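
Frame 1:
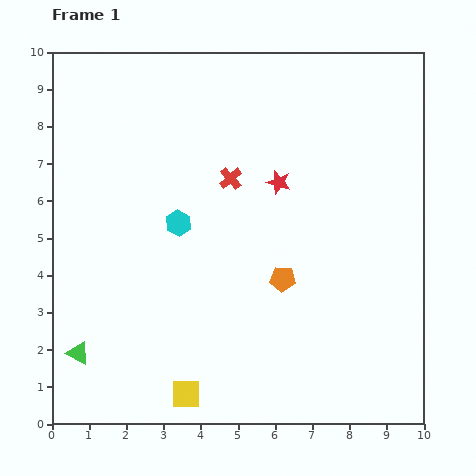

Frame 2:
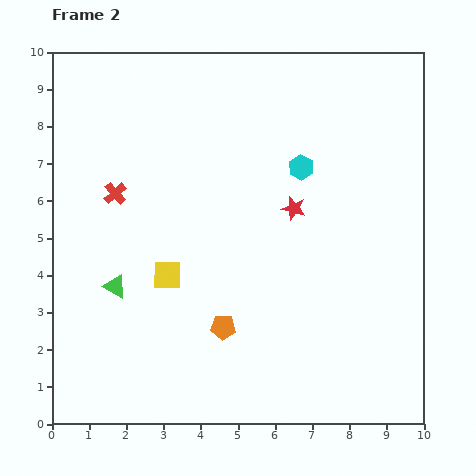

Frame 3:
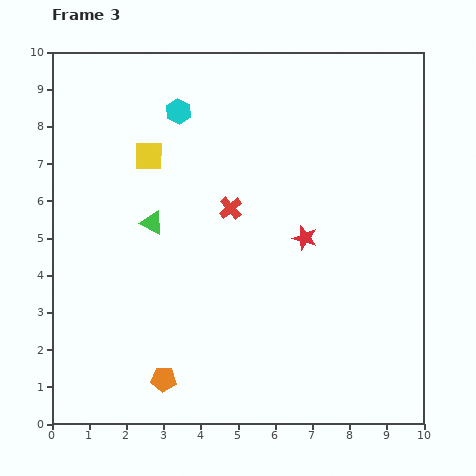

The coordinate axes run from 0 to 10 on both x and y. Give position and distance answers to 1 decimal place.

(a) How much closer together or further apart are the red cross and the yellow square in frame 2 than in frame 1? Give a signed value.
-3.3

Distance in frame 1: 5.9. Distance in frame 2: 2.6.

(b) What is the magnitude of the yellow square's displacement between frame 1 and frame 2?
3.2

The yellow square moved from (3.6, 0.8) to (3.1, 4.0), a distance of √(0.5² + 3.2²) ≈ 3.2.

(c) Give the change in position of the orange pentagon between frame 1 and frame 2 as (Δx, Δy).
(-1.6, -1.3)

The orange pentagon was at (6.2, 3.9) in frame 1 and (4.6, 2.6) in frame 2.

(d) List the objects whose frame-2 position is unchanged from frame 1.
none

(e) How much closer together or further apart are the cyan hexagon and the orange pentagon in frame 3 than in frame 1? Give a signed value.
+4.0

Distance in frame 1: 3.2. Distance in frame 3: 7.2.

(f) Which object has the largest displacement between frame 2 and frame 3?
the cyan hexagon

(moved 3.6; next 3.2)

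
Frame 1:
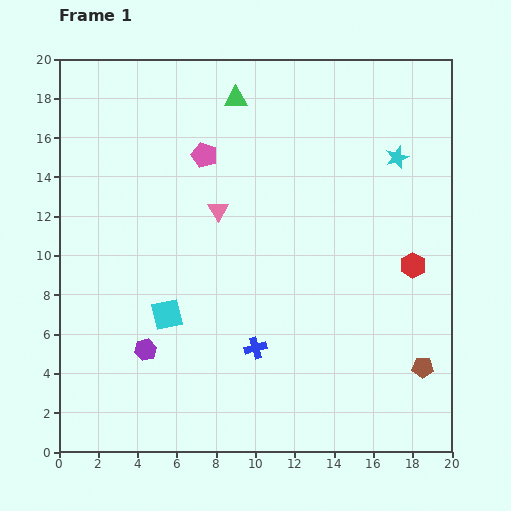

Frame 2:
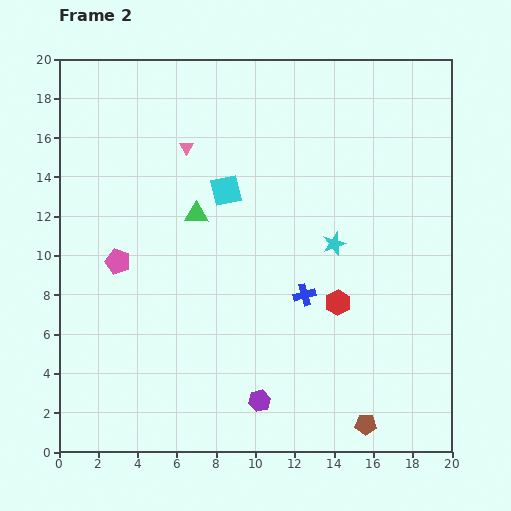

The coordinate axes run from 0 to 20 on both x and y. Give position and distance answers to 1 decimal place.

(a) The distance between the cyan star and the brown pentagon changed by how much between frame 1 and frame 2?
-1.5

Distance in frame 1: 10.8. Distance in frame 2: 9.3.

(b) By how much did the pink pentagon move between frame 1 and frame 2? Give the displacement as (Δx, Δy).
(-4.4, -5.4)

The pink pentagon was at (7.4, 15.1) in frame 1 and (3.0, 9.7) in frame 2.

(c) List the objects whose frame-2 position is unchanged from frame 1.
none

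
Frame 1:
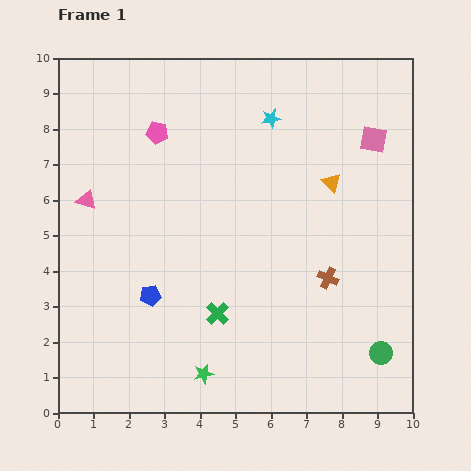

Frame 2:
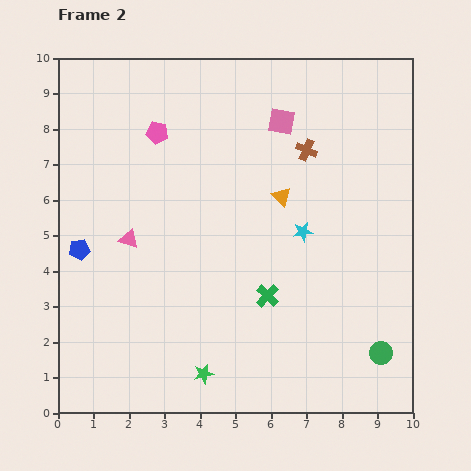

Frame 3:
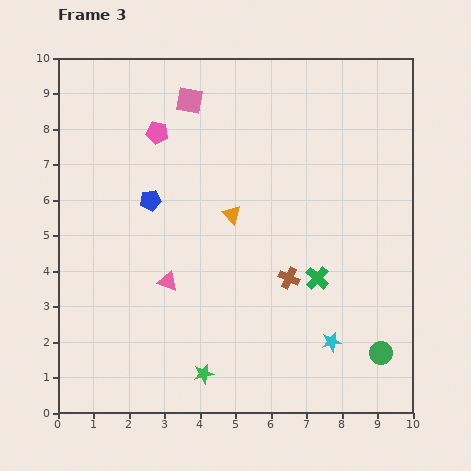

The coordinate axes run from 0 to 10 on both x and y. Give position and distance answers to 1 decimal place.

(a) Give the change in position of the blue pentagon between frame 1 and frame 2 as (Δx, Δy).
(-2.0, 1.3)

The blue pentagon was at (2.6, 3.3) in frame 1 and (0.6, 4.6) in frame 2.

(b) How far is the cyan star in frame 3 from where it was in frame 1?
6.5

The cyan star moved from (6.0, 8.3) to (7.7, 2.0), a distance of √(1.7² + 6.3²) ≈ 6.5.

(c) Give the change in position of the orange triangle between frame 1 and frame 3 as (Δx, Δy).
(-2.8, -0.9)

The orange triangle was at (7.7, 6.5) in frame 1 and (4.9, 5.6) in frame 3.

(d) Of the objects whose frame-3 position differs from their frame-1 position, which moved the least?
the brown cross

(moved 1.1)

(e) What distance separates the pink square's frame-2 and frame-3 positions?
2.7

The pink square moved from (6.3, 8.2) to (3.7, 8.8), a distance of √(2.6² + 0.6²) ≈ 2.7.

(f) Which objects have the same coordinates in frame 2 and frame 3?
the green star, the green circle, the pink pentagon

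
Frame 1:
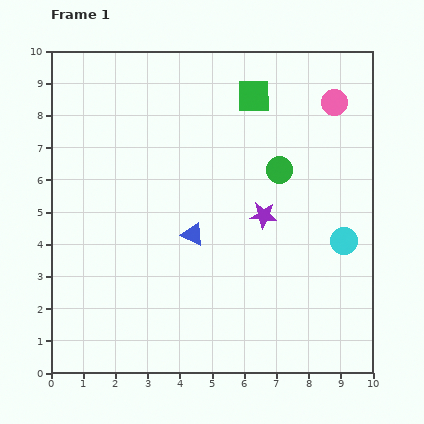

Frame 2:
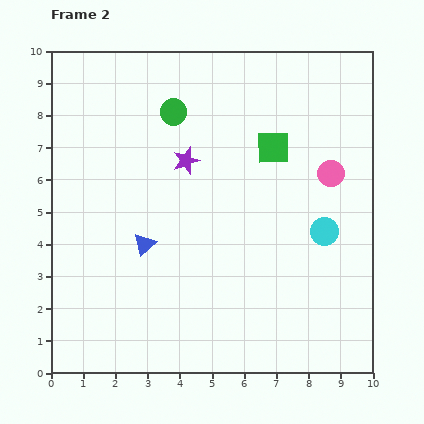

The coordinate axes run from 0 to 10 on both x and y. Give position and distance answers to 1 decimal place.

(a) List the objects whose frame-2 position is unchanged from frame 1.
none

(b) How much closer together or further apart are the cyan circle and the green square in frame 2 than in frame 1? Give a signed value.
-2.2

Distance in frame 1: 5.3. Distance in frame 2: 3.1.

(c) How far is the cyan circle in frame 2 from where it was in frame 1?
0.7

The cyan circle moved from (9.1, 4.1) to (8.5, 4.4), a distance of √(0.6² + 0.3²) ≈ 0.7.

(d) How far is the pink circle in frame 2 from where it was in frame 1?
2.2

The pink circle moved from (8.8, 8.4) to (8.7, 6.2), a distance of √(0.1² + 2.2²) ≈ 2.2.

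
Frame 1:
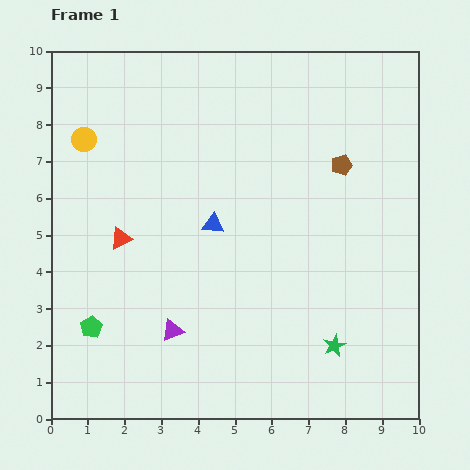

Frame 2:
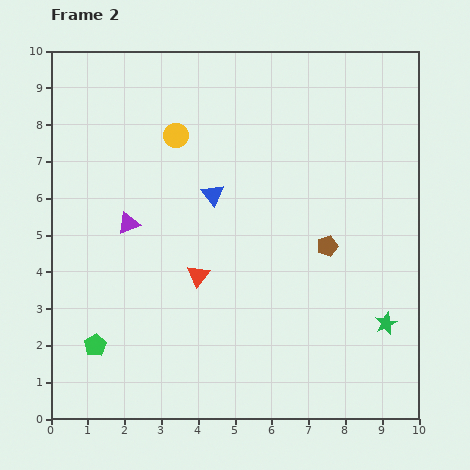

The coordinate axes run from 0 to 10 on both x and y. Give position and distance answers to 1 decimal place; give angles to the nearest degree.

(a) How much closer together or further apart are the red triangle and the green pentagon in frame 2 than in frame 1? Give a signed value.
+0.9

Distance in frame 1: 2.5. Distance in frame 2: 3.4.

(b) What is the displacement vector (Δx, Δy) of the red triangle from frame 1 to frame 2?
(2.1, -1.0)

The red triangle was at (1.9, 4.9) in frame 1 and (4.0, 3.9) in frame 2.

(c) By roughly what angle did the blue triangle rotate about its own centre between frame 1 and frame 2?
47° clockwise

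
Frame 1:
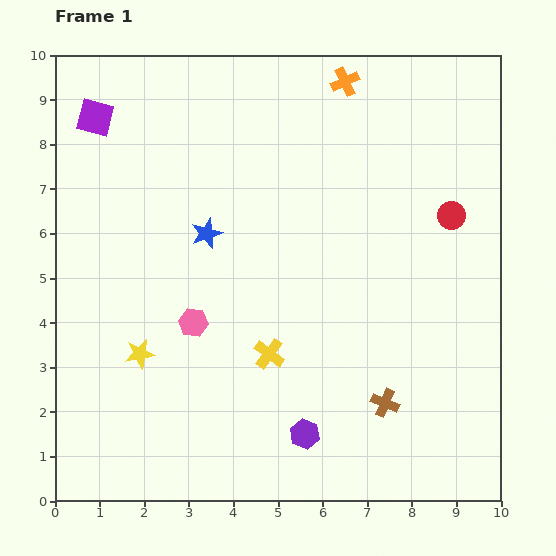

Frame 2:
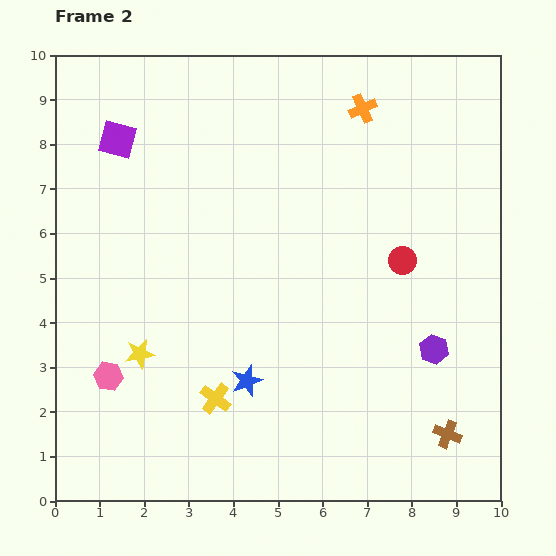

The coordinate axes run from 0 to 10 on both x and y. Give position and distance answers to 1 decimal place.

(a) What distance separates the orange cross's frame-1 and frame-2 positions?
0.7

The orange cross moved from (6.5, 9.4) to (6.9, 8.8), a distance of √(0.4² + 0.6²) ≈ 0.7.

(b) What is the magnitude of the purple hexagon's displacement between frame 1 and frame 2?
3.5

The purple hexagon moved from (5.6, 1.5) to (8.5, 3.4), a distance of √(2.9² + 1.9²) ≈ 3.5.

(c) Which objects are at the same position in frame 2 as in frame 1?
the yellow star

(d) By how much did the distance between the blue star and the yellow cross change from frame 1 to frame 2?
-2.2

Distance in frame 1: 3.0. Distance in frame 2: 0.8.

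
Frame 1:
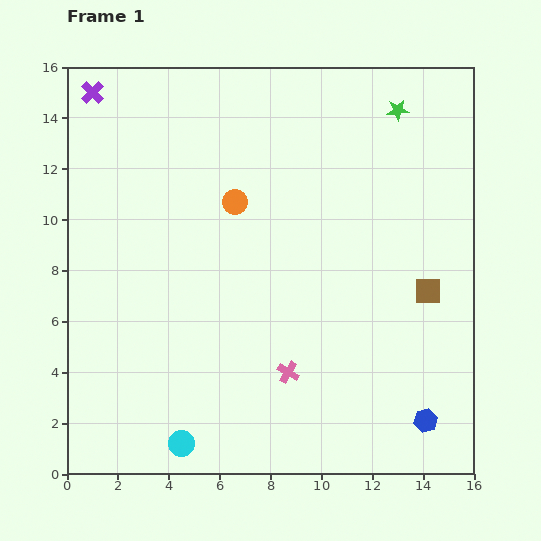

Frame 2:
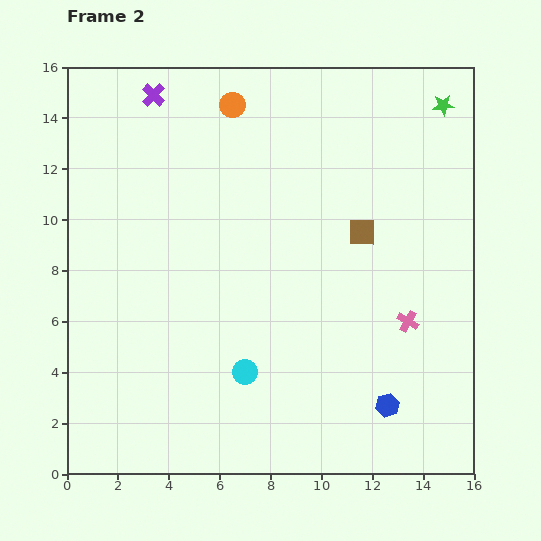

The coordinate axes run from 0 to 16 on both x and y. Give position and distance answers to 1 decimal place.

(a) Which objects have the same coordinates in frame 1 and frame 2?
none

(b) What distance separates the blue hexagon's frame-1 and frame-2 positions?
1.6

The blue hexagon moved from (14.1, 2.1) to (12.6, 2.7), a distance of √(1.5² + 0.6²) ≈ 1.6.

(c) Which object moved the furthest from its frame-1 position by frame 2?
the pink cross

(moved 5.1; next 3.8)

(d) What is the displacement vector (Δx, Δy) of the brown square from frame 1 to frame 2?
(-2.6, 2.3)

The brown square was at (14.2, 7.2) in frame 1 and (11.6, 9.5) in frame 2.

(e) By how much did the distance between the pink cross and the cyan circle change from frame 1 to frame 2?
+1.7

Distance in frame 1: 5.0. Distance in frame 2: 6.7.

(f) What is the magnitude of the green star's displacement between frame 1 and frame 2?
1.8

The green star moved from (13.0, 14.3) to (14.8, 14.5), a distance of √(1.8² + 0.2²) ≈ 1.8.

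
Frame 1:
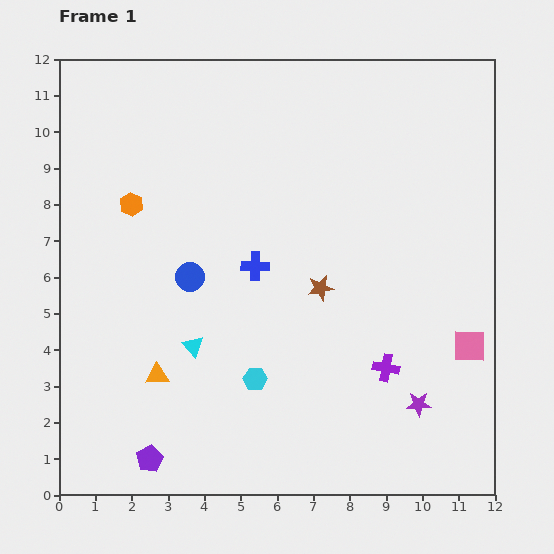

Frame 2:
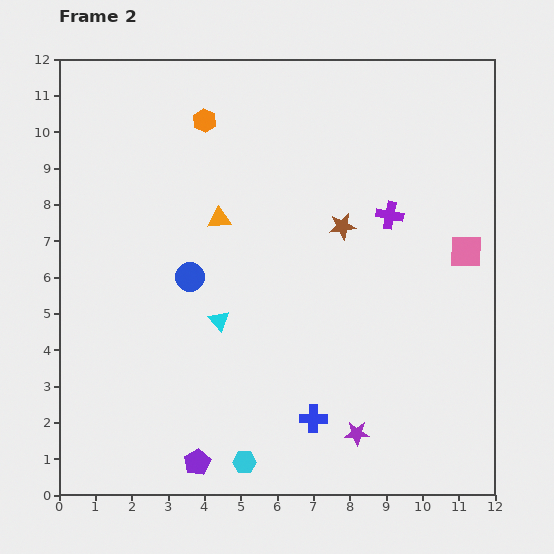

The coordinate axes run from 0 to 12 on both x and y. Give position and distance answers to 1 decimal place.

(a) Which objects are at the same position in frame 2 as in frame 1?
the blue circle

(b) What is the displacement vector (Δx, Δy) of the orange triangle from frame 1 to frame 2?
(1.7, 4.3)

The orange triangle was at (2.7, 3.3) in frame 1 and (4.4, 7.6) in frame 2.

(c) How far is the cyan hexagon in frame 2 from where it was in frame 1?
2.3

The cyan hexagon moved from (5.4, 3.2) to (5.1, 0.9), a distance of √(0.3² + 2.3²) ≈ 2.3.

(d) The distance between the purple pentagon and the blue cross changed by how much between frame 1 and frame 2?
-2.6

Distance in frame 1: 6.0. Distance in frame 2: 3.4.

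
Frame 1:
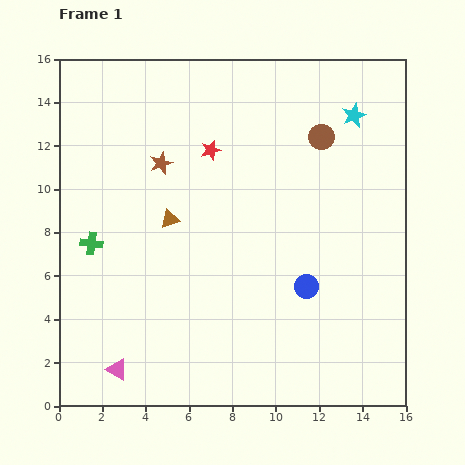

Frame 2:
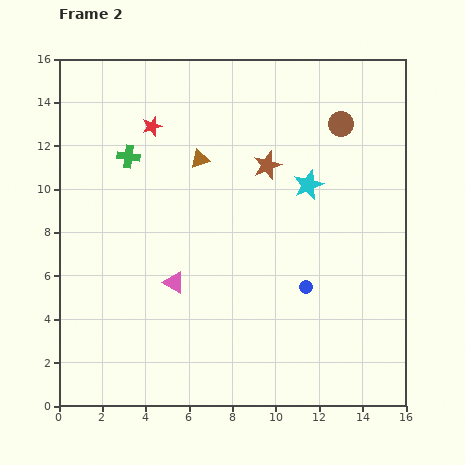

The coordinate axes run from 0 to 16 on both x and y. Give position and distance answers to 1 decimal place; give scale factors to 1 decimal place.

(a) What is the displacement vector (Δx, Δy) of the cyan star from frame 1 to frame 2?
(-2.1, -3.2)

The cyan star was at (13.6, 13.4) in frame 1 and (11.5, 10.2) in frame 2.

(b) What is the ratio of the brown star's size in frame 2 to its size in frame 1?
1.3×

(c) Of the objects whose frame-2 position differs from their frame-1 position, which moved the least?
the brown circle

(moved 1.1)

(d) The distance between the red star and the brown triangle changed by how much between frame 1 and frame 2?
-1.0

Distance in frame 1: 3.7. Distance in frame 2: 2.7.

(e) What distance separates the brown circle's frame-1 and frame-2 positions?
1.1

The brown circle moved from (12.1, 12.4) to (13.0, 13.0), a distance of √(0.9² + 0.6²) ≈ 1.1.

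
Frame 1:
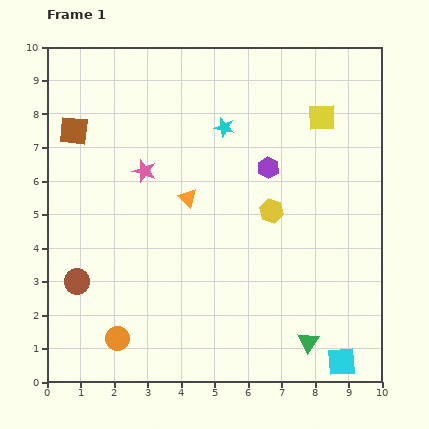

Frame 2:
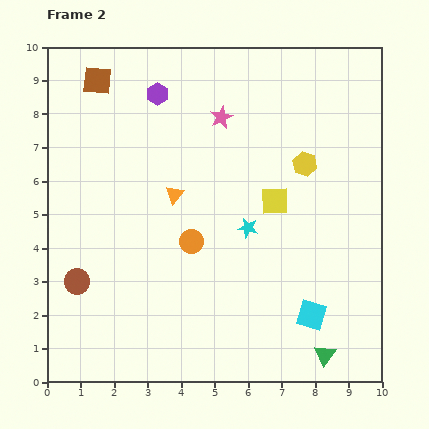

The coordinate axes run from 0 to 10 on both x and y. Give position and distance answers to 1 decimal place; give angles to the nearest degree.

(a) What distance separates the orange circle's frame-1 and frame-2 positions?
3.6

The orange circle moved from (2.1, 1.3) to (4.3, 4.2), a distance of √(2.2² + 2.9²) ≈ 3.6.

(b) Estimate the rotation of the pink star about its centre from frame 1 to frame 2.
30° clockwise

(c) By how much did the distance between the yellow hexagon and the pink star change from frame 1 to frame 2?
-1.1

Distance in frame 1: 4.0. Distance in frame 2: 2.9.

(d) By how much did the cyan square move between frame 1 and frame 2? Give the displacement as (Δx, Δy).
(-0.9, 1.4)

The cyan square was at (8.8, 0.6) in frame 1 and (7.9, 2.0) in frame 2.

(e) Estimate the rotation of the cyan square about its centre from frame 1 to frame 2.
21° clockwise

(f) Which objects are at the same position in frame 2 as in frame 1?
the brown circle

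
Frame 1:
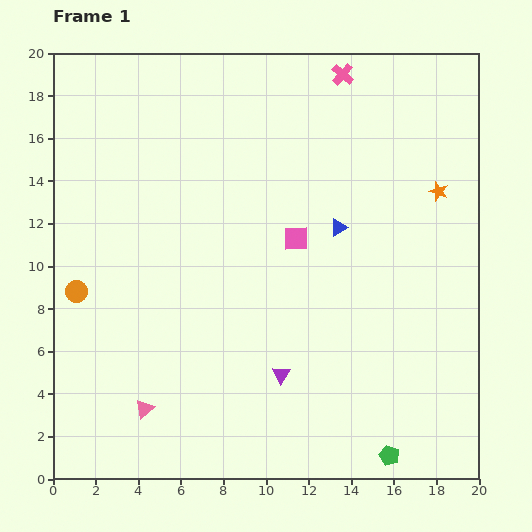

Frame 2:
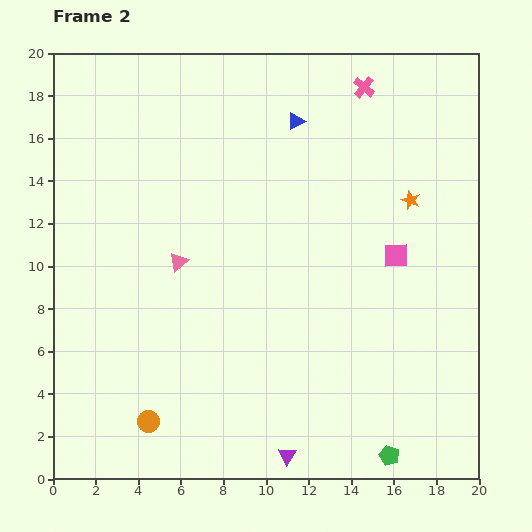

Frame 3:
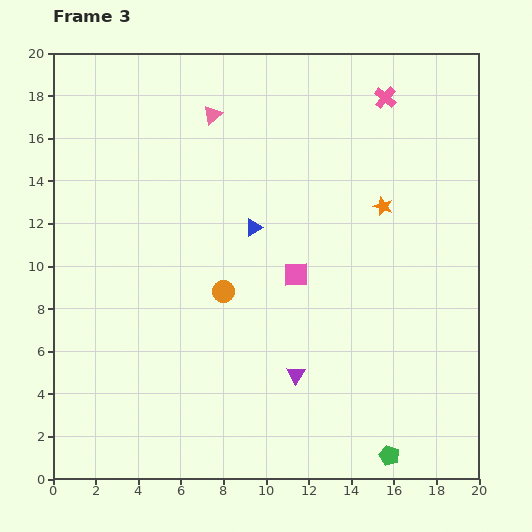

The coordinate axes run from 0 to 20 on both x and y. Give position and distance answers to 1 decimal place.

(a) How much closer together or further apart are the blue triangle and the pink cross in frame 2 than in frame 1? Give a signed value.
-3.6

Distance in frame 1: 7.2. Distance in frame 2: 3.6.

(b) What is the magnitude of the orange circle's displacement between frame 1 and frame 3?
6.9

The orange circle moved from (1.1, 8.8) to (8.0, 8.8), a distance of √(6.9² + 0.0²) ≈ 6.9.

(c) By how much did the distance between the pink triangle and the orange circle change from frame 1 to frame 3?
+1.9

Distance in frame 1: 6.4. Distance in frame 3: 8.3.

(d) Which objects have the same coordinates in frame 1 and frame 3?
the green pentagon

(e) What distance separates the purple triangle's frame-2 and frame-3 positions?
3.8

The purple triangle moved from (11.0, 1.1) to (11.4, 4.9), a distance of √(0.4² + 3.8²) ≈ 3.8.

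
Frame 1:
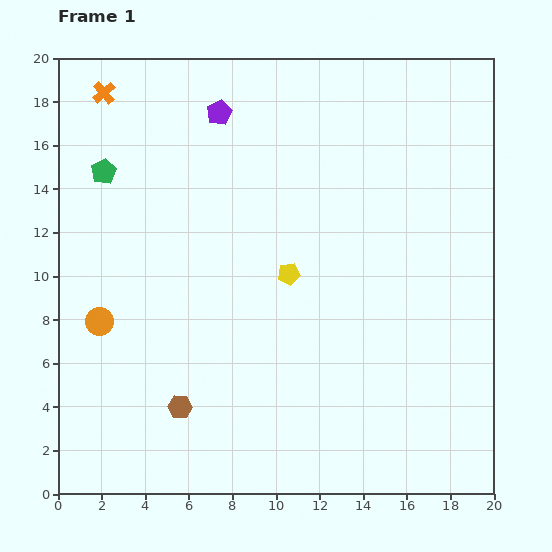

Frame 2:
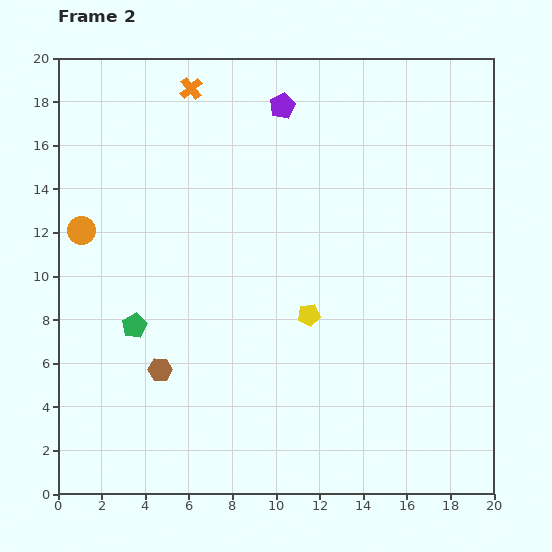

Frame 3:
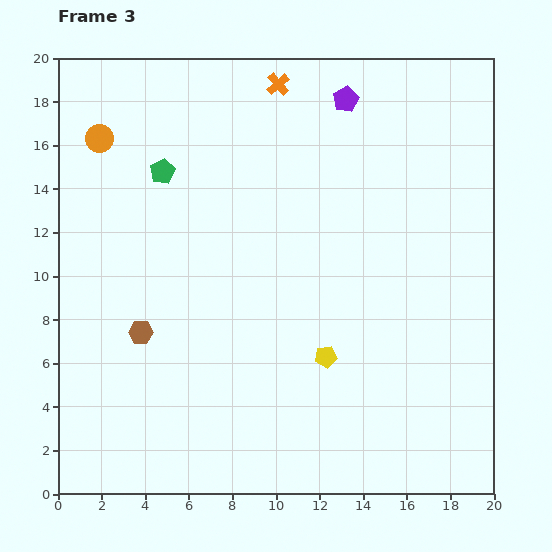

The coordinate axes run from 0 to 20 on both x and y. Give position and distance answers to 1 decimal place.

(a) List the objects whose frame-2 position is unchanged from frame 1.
none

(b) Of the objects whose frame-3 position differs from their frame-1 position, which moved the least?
the green pentagon

(moved 2.7)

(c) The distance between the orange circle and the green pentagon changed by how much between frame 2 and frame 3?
-1.7

Distance in frame 2: 5.0. Distance in frame 3: 3.3.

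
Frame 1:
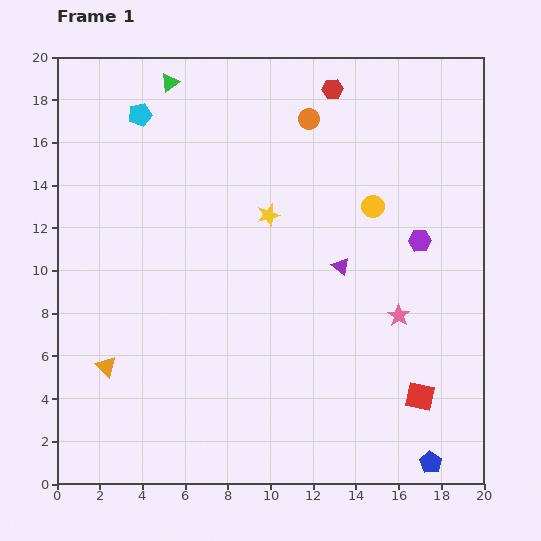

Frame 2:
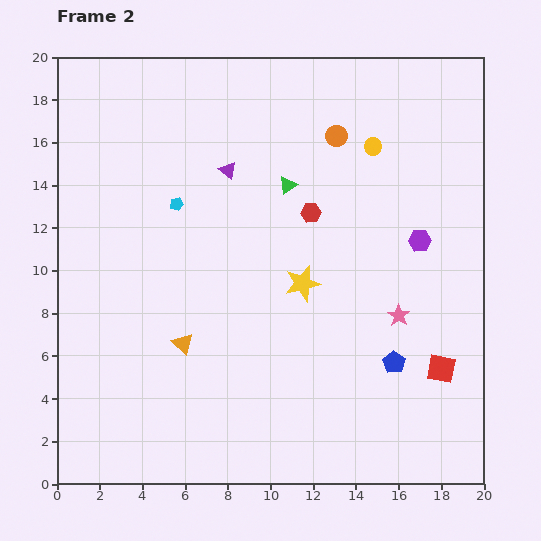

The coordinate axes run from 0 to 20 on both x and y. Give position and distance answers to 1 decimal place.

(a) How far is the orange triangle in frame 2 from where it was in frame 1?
3.8

The orange triangle moved from (2.3, 5.5) to (5.9, 6.6), a distance of √(3.6² + 1.1²) ≈ 3.8.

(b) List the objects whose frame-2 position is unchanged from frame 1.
the purple hexagon, the pink star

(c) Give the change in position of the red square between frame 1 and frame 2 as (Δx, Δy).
(1.0, 1.3)

The red square was at (17.0, 4.1) in frame 1 and (18.0, 5.4) in frame 2.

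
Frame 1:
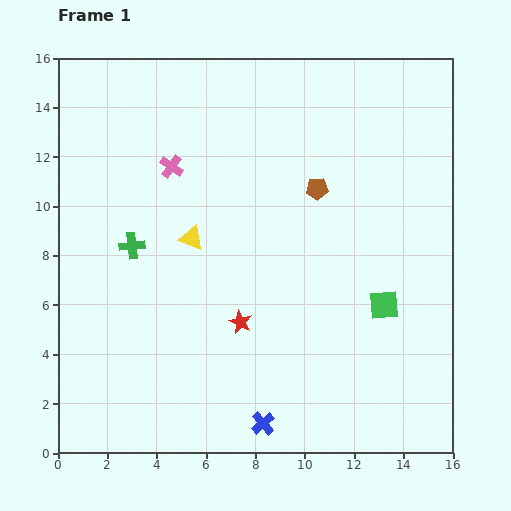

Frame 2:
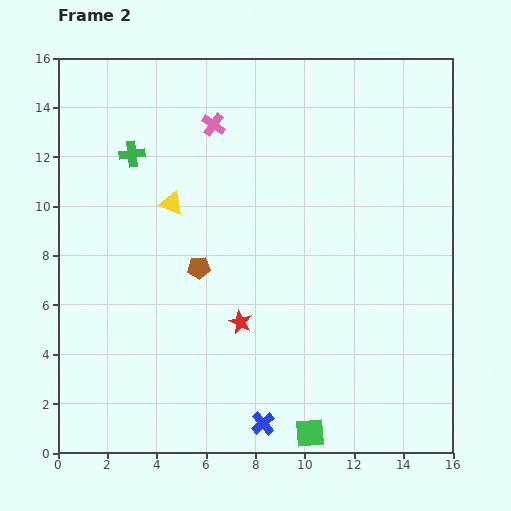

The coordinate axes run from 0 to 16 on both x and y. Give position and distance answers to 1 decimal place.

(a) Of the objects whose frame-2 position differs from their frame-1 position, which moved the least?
the yellow triangle

(moved 1.6)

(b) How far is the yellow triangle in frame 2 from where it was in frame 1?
1.6

The yellow triangle moved from (5.4, 8.7) to (4.6, 10.1), a distance of √(0.8² + 1.4²) ≈ 1.6.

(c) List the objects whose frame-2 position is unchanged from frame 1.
the red star, the blue cross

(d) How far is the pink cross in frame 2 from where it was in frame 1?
2.4

The pink cross moved from (4.6, 11.6) to (6.3, 13.3), a distance of √(1.7² + 1.7²) ≈ 2.4.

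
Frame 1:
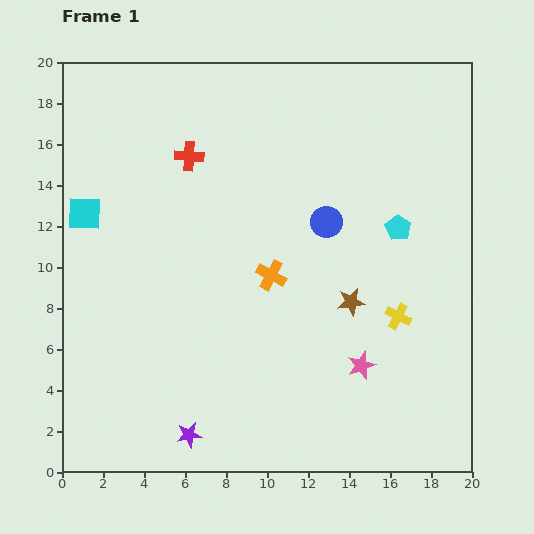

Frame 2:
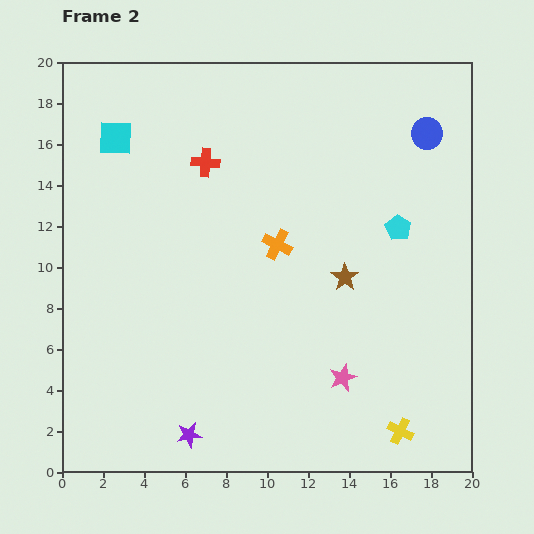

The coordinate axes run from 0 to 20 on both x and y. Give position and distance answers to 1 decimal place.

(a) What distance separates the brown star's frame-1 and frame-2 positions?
1.2

The brown star moved from (14.1, 8.3) to (13.8, 9.5), a distance of √(0.3² + 1.2²) ≈ 1.2.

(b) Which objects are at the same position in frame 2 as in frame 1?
the cyan pentagon, the purple star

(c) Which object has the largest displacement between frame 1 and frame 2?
the blue circle

(moved 6.5; next 5.6)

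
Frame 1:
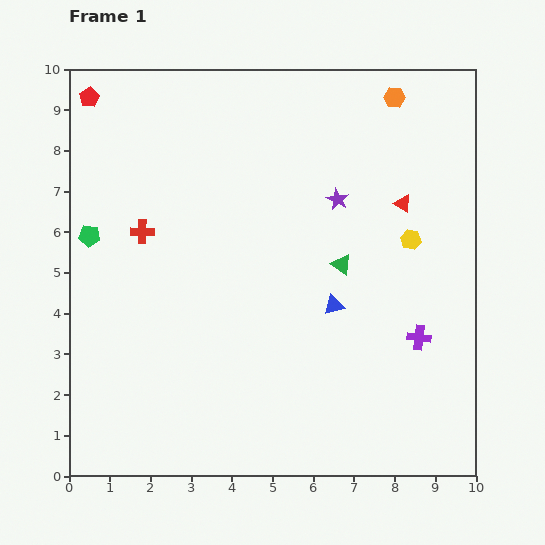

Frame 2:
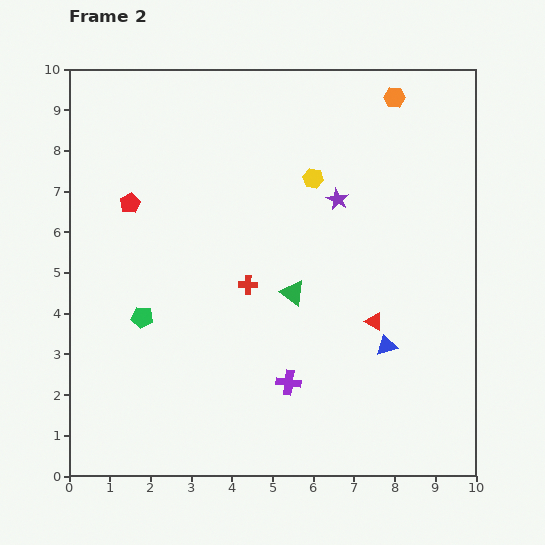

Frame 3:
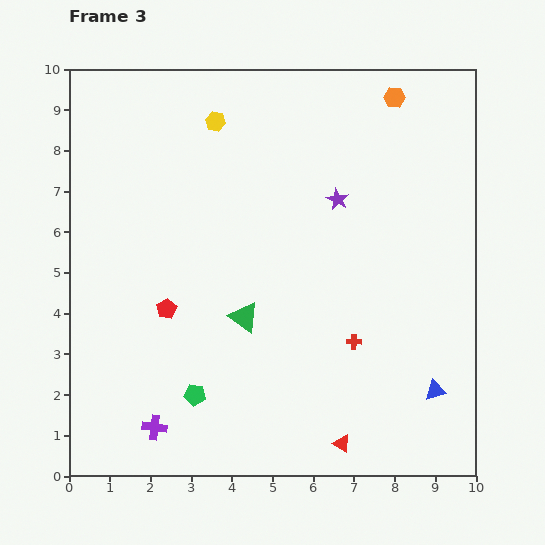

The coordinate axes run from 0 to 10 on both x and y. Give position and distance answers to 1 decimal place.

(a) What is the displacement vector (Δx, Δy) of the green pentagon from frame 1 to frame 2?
(1.3, -2.0)

The green pentagon was at (0.5, 5.9) in frame 1 and (1.8, 3.9) in frame 2.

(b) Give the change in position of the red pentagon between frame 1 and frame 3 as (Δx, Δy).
(1.9, -5.2)

The red pentagon was at (0.5, 9.3) in frame 1 and (2.4, 4.1) in frame 3.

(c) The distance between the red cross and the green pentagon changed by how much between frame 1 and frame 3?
+2.8

Distance in frame 1: 1.3. Distance in frame 3: 4.1.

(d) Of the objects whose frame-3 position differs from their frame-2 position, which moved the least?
the green triangle

(moved 1.3)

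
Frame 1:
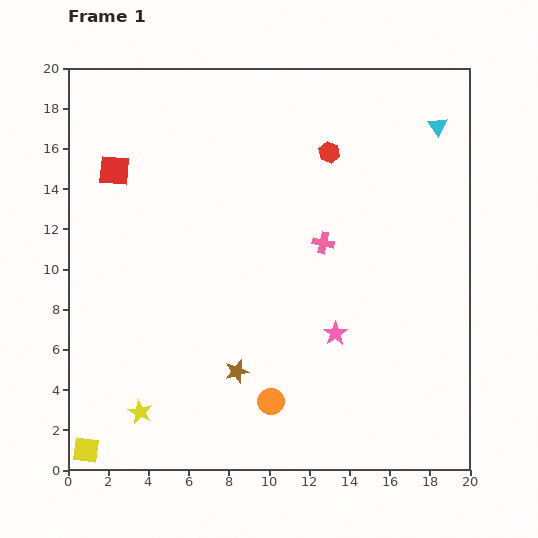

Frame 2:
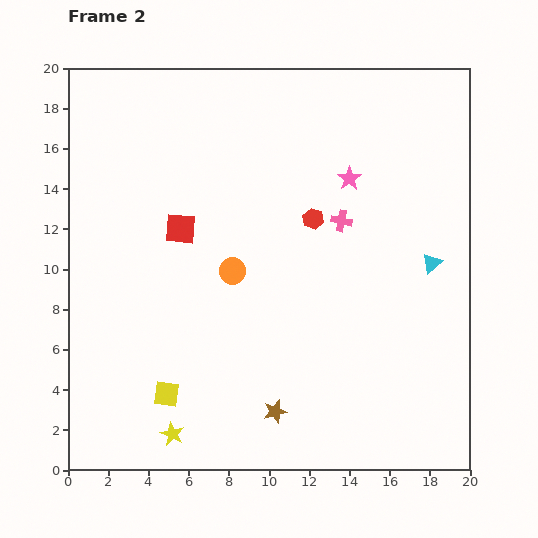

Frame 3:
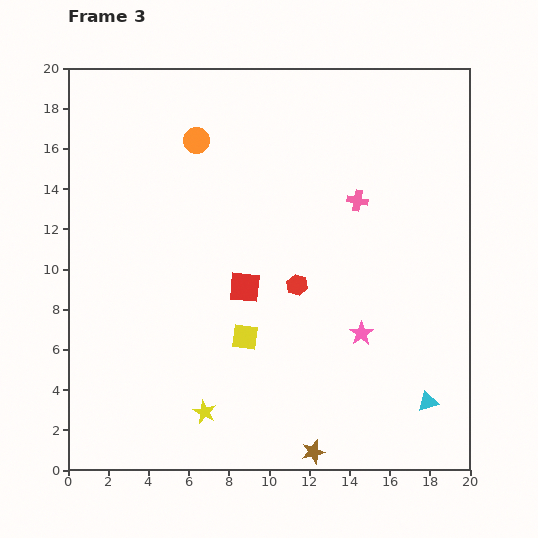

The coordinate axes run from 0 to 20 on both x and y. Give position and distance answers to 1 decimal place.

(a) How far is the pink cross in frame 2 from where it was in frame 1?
1.4

The pink cross moved from (12.7, 11.3) to (13.6, 12.4), a distance of √(0.9² + 1.1²) ≈ 1.4.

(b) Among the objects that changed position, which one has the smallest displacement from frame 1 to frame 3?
the pink star

(moved 1.3)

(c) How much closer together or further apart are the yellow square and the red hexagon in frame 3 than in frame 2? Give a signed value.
-7.7

Distance in frame 2: 11.4. Distance in frame 3: 3.7.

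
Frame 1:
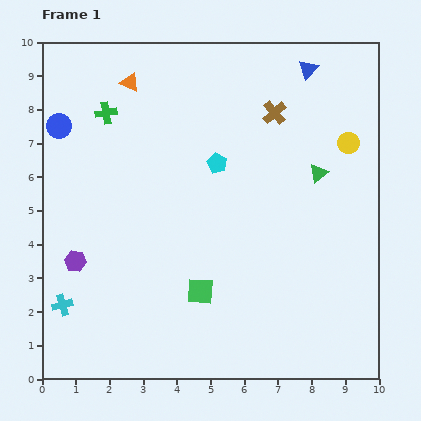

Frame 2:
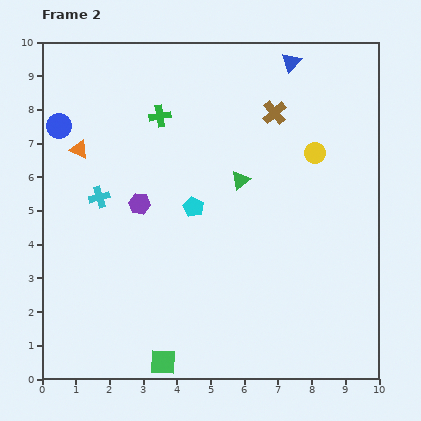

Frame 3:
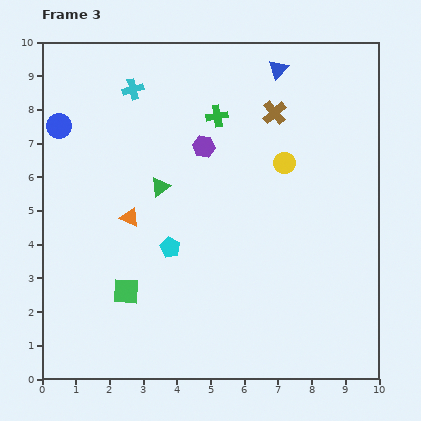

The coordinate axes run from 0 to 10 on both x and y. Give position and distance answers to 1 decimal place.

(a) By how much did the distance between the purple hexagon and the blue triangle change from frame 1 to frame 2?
-2.7

Distance in frame 1: 8.9. Distance in frame 2: 6.2.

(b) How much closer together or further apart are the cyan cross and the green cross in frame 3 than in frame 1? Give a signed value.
-3.2

Distance in frame 1: 5.8. Distance in frame 3: 2.6.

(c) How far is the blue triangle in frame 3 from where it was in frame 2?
0.4

The blue triangle moved from (7.4, 9.4) to (7.0, 9.2), a distance of √(0.4² + 0.2²) ≈ 0.4.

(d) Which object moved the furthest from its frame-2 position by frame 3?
the cyan cross

(moved 3.4; next 2.5)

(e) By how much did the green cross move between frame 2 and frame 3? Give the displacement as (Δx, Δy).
(1.7, 0.0)

The green cross was at (3.5, 7.8) in frame 2 and (5.2, 7.8) in frame 3.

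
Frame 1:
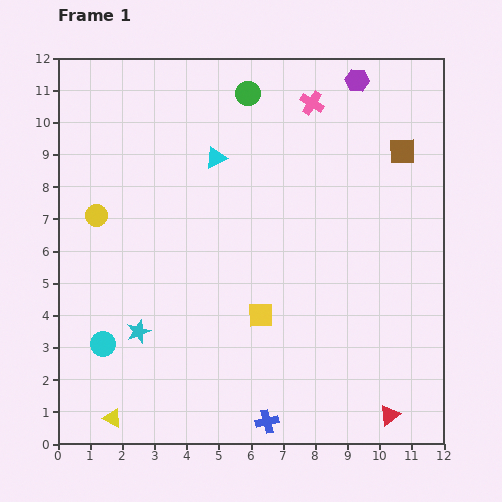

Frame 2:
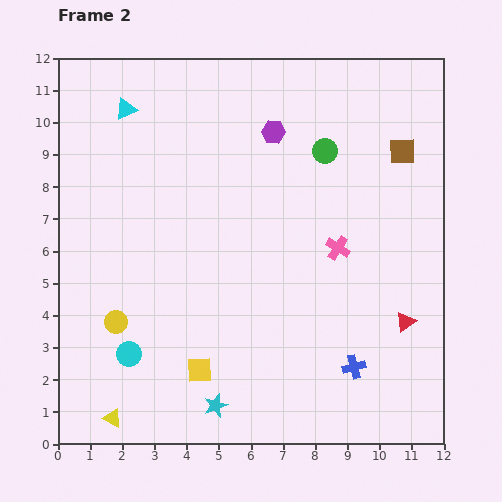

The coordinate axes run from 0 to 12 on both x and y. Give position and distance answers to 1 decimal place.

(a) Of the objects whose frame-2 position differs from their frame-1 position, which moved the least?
the cyan circle

(moved 0.9)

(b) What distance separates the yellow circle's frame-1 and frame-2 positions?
3.4

The yellow circle moved from (1.2, 7.1) to (1.8, 3.8), a distance of √(0.6² + 3.3²) ≈ 3.4.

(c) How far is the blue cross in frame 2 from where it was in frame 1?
3.2

The blue cross moved from (6.5, 0.7) to (9.2, 2.4), a distance of √(2.7² + 1.7²) ≈ 3.2.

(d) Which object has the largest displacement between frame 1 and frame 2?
the pink cross

(moved 4.6; next 3.4)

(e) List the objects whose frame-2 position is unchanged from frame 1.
the yellow triangle, the brown square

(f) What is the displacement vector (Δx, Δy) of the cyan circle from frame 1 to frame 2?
(0.8, -0.3)

The cyan circle was at (1.4, 3.1) in frame 1 and (2.2, 2.8) in frame 2.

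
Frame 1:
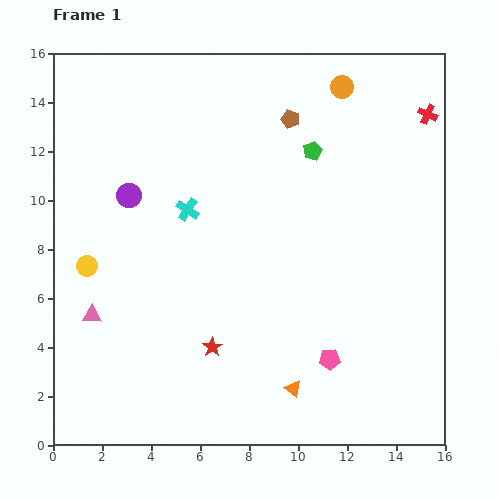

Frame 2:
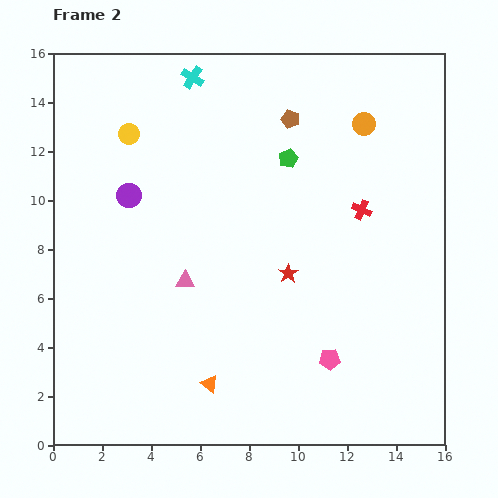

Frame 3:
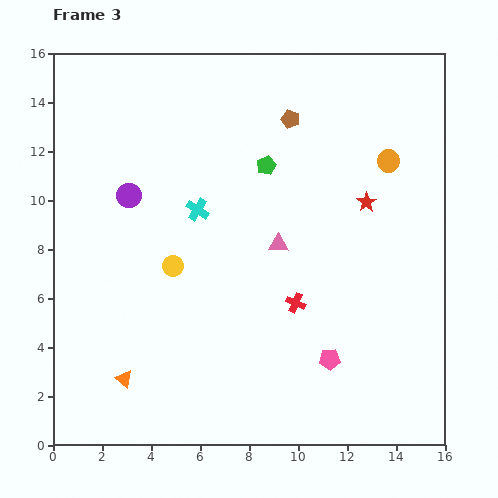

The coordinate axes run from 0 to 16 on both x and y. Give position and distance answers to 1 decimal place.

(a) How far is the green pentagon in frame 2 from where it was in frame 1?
1.0

The green pentagon moved from (10.6, 12.0) to (9.6, 11.7), a distance of √(1.0² + 0.3²) ≈ 1.0.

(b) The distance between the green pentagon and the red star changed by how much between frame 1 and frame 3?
-4.6

Distance in frame 1: 9.0. Distance in frame 3: 4.4.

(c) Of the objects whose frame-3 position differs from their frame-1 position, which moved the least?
the cyan cross

(moved 0.4)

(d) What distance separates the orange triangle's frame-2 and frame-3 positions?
3.5

The orange triangle moved from (6.4, 2.5) to (2.9, 2.7), a distance of √(3.5² + 0.2²) ≈ 3.5.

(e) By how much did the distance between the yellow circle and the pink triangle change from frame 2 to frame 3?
-2.0

Distance in frame 2: 6.4. Distance in frame 3: 4.4.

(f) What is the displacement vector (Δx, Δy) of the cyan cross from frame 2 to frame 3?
(0.2, -5.4)

The cyan cross was at (5.7, 15.0) in frame 2 and (5.9, 9.6) in frame 3.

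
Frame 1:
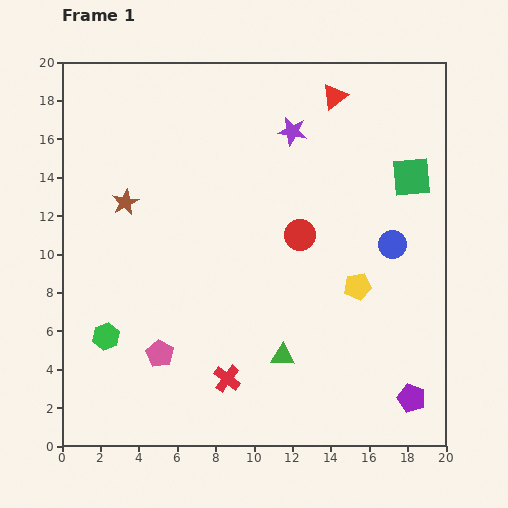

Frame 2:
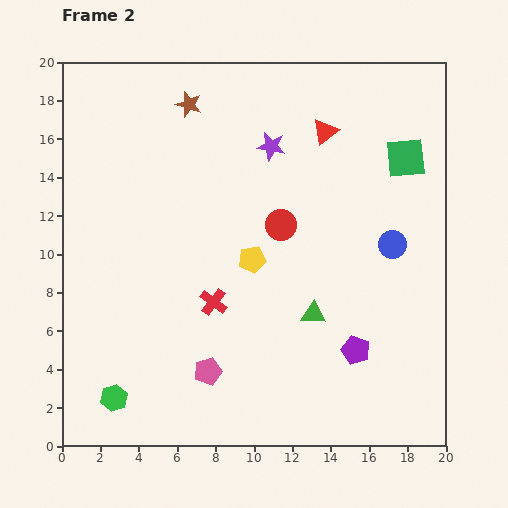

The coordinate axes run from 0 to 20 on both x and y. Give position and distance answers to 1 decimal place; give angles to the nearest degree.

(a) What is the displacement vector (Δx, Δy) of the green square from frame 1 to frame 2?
(-0.3, 1.0)

The green square was at (18.2, 14.0) in frame 1 and (17.9, 15.0) in frame 2.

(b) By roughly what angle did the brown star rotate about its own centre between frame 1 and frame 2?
29° counter-clockwise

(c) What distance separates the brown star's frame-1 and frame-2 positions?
6.1

The brown star moved from (3.3, 12.7) to (6.6, 17.8), a distance of √(3.3² + 5.1²) ≈ 6.1.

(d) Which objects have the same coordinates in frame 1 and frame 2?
the blue circle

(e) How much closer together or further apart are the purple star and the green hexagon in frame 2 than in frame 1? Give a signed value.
+1.1

Distance in frame 1: 14.4. Distance in frame 2: 15.5.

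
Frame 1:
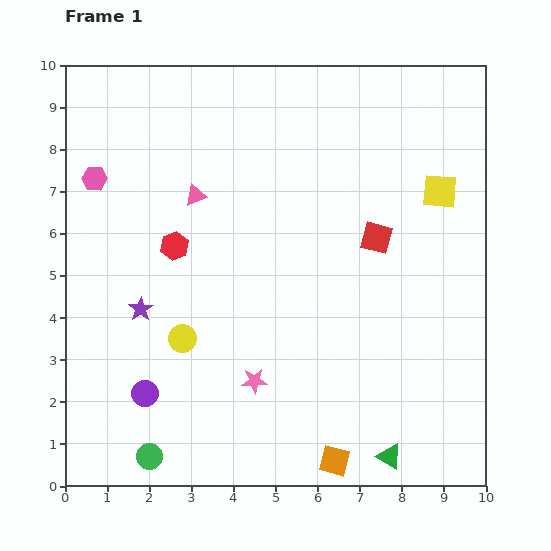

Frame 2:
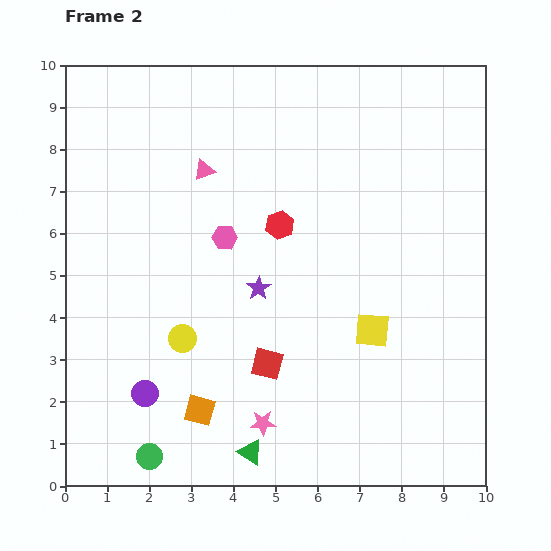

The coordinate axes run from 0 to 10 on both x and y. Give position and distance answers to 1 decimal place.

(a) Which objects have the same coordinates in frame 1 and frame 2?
the yellow circle, the purple circle, the green circle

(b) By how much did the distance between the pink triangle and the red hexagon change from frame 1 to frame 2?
+0.9

Distance in frame 1: 1.3. Distance in frame 2: 2.2.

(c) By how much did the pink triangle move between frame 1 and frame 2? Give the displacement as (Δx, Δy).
(0.2, 0.6)

The pink triangle was at (3.1, 6.9) in frame 1 and (3.3, 7.5) in frame 2.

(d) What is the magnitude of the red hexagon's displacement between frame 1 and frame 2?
2.5

The red hexagon moved from (2.6, 5.7) to (5.1, 6.2), a distance of √(2.5² + 0.5²) ≈ 2.5.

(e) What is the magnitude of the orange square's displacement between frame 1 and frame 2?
3.4

The orange square moved from (6.4, 0.6) to (3.2, 1.8), a distance of √(3.2² + 1.2²) ≈ 3.4.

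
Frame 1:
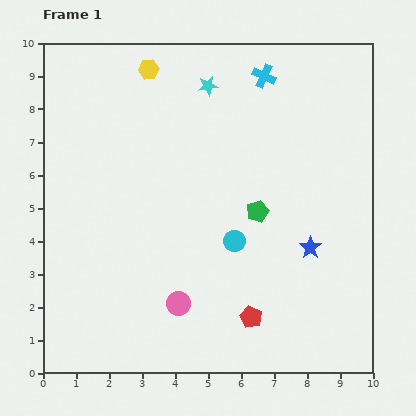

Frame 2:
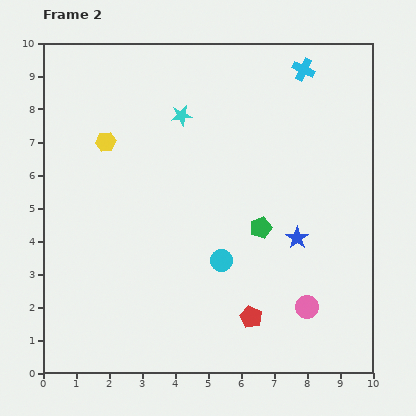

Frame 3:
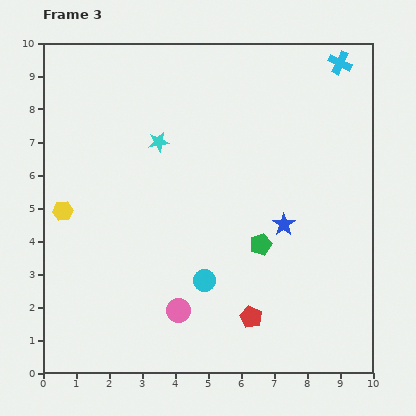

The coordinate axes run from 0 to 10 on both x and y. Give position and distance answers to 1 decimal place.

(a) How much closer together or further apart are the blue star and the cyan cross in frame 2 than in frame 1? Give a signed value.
-0.3

Distance in frame 1: 5.4. Distance in frame 2: 5.1.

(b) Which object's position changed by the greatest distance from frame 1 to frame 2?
the pink circle

(moved 3.9; next 2.6)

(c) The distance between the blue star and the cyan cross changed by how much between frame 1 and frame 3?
-0.2

Distance in frame 1: 5.4. Distance in frame 3: 5.2.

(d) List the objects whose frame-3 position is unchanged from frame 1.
the red pentagon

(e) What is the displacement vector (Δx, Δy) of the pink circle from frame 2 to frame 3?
(-3.9, -0.1)

The pink circle was at (8.0, 2.0) in frame 2 and (4.1, 1.9) in frame 3.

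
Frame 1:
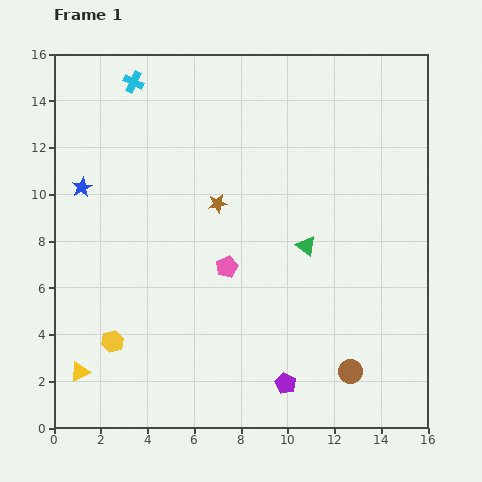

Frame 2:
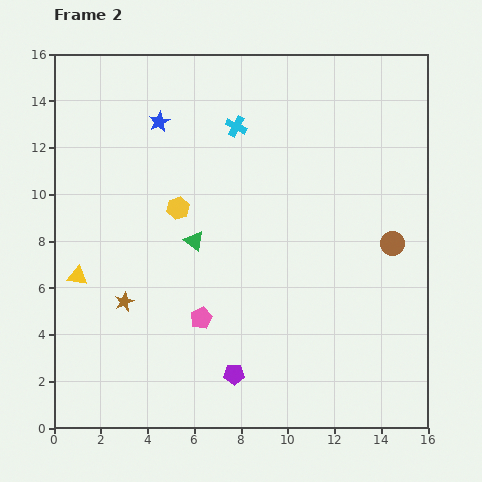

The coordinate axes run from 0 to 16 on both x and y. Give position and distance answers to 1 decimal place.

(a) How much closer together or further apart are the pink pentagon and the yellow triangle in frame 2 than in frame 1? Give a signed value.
-2.1

Distance in frame 1: 7.7. Distance in frame 2: 5.6.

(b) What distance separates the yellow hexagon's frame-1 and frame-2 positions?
6.4

The yellow hexagon moved from (2.5, 3.7) to (5.3, 9.4), a distance of √(2.8² + 5.7²) ≈ 6.4.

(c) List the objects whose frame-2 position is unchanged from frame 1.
none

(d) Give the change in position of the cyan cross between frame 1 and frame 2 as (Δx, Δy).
(4.4, -1.9)

The cyan cross was at (3.4, 14.8) in frame 1 and (7.8, 12.9) in frame 2.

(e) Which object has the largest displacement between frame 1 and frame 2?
the yellow hexagon

(moved 6.4; next 5.8)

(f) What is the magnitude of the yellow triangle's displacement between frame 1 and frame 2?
4.1

The yellow triangle moved from (1.1, 2.4) to (1.0, 6.5), a distance of √(0.1² + 4.1²) ≈ 4.1.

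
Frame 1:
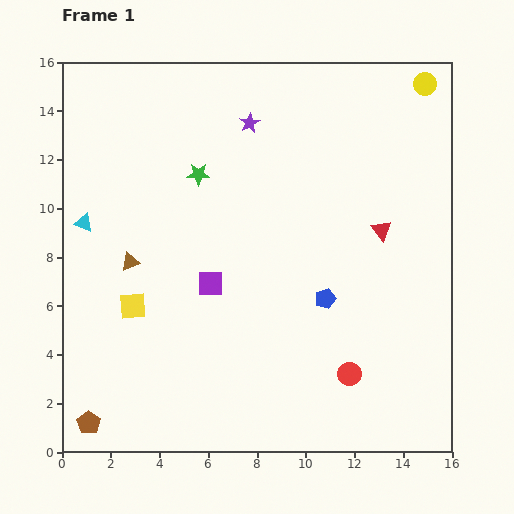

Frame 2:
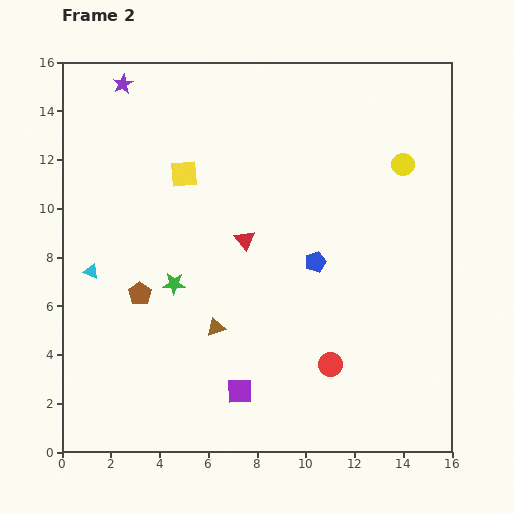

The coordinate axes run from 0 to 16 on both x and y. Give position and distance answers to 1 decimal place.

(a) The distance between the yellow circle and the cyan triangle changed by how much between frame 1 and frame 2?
-1.6

Distance in frame 1: 15.1. Distance in frame 2: 13.5.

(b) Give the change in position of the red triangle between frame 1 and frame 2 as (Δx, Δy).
(-5.6, -0.4)

The red triangle was at (13.1, 9.1) in frame 1 and (7.5, 8.7) in frame 2.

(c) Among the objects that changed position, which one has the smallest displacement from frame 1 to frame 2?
the red circle

(moved 0.9)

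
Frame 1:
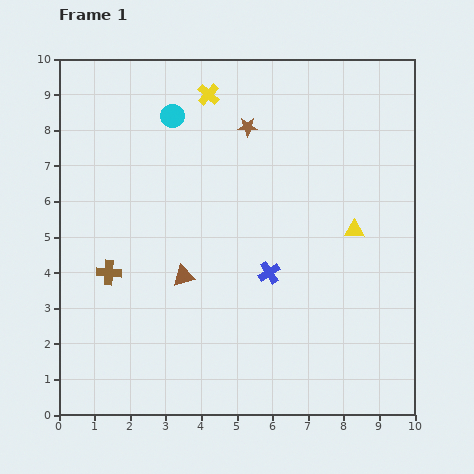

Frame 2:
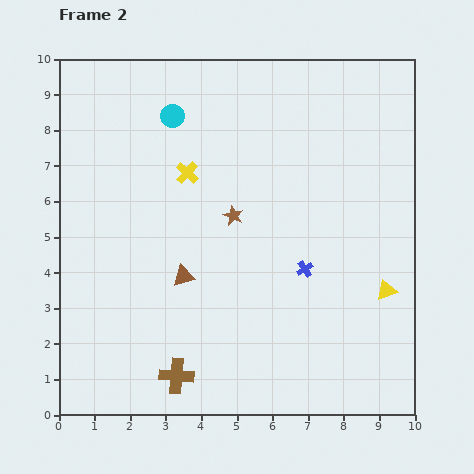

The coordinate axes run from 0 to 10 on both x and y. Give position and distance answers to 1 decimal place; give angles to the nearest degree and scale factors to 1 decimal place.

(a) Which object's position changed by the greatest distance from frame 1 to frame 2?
the brown cross

(moved 3.5; next 2.5)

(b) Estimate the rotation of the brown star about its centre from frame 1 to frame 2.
25° clockwise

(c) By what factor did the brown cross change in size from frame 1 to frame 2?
1.4×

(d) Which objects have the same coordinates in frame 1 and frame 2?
the cyan circle, the brown triangle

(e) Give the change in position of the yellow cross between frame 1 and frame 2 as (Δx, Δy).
(-0.6, -2.2)

The yellow cross was at (4.2, 9.0) in frame 1 and (3.6, 6.8) in frame 2.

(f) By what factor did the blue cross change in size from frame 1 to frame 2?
0.7×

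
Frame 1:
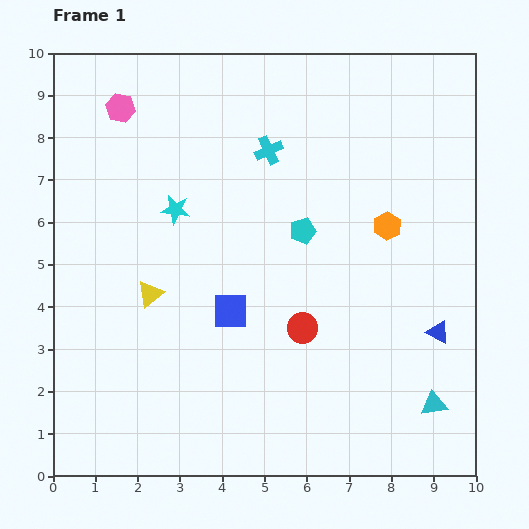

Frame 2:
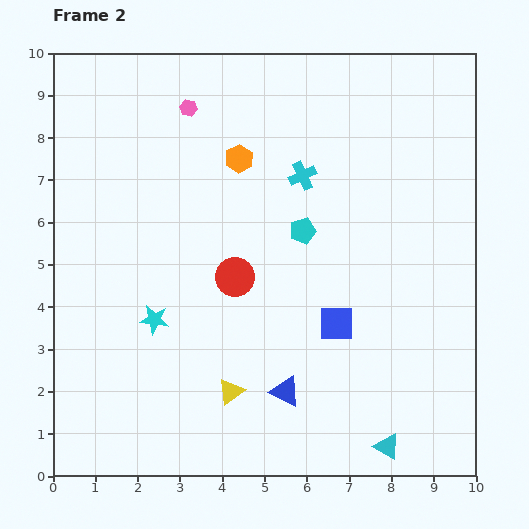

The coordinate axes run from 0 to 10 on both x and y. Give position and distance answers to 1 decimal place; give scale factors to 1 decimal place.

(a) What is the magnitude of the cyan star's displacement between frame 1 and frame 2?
2.6

The cyan star moved from (2.9, 6.3) to (2.4, 3.7), a distance of √(0.5² + 2.6²) ≈ 2.6.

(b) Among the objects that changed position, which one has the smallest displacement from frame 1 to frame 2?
the cyan cross

(moved 1.0)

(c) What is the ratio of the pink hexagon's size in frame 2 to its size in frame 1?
0.6×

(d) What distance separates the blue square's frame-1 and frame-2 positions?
2.5

The blue square moved from (4.2, 3.9) to (6.7, 3.6), a distance of √(2.5² + 0.3²) ≈ 2.5.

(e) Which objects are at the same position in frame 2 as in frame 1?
the cyan pentagon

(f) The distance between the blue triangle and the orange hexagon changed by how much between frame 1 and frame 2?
+2.8

Distance in frame 1: 2.8. Distance in frame 2: 5.6.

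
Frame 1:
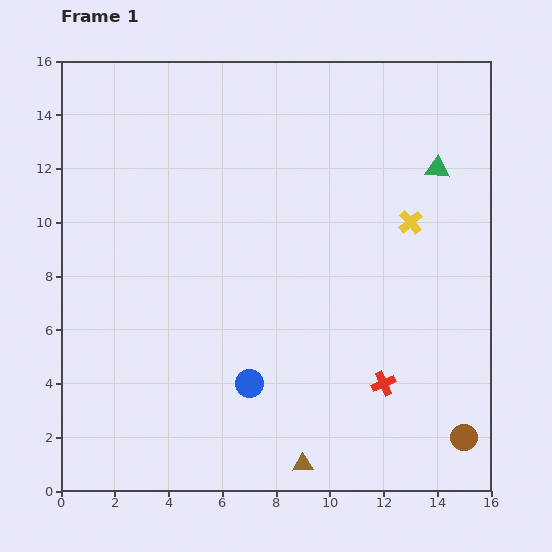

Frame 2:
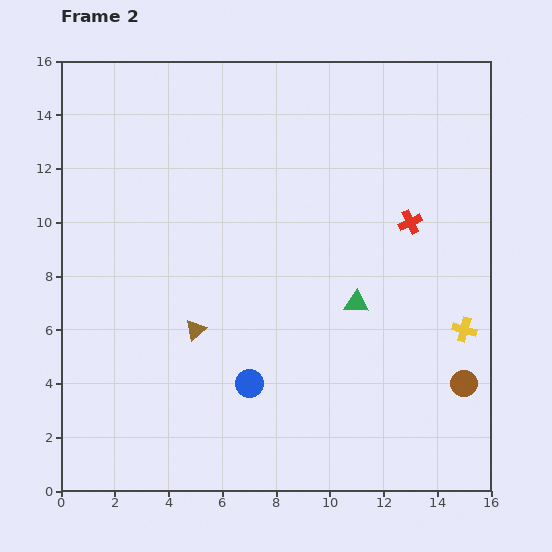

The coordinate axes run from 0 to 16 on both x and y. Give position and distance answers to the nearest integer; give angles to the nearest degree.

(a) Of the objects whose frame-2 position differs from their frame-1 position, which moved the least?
the brown circle

(moved 2)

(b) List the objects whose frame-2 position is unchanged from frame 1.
the blue circle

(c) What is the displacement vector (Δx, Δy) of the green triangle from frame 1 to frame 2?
(-3, -5)

The green triangle was at (14, 12) in frame 1 and (11, 7) in frame 2.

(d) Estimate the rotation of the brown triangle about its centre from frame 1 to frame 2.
38° counter-clockwise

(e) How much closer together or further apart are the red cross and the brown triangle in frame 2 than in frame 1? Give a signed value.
+5

Distance in frame 1: 4. Distance in frame 2: 9.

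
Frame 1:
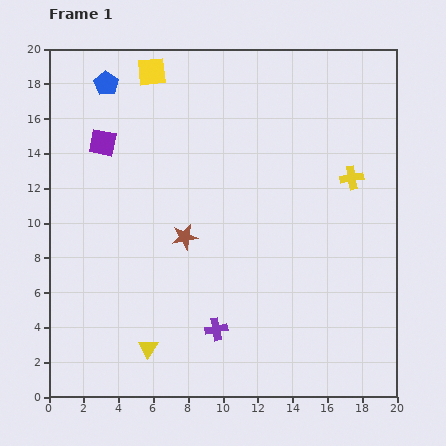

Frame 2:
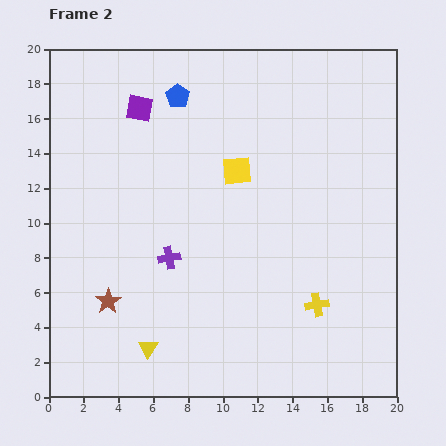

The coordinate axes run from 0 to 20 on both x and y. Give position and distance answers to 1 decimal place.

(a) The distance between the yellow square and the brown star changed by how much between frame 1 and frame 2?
+0.8

Distance in frame 1: 9.7. Distance in frame 2: 10.5.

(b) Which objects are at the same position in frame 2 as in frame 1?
the yellow triangle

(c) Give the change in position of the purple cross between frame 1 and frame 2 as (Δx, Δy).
(-2.7, 4.1)

The purple cross was at (9.6, 3.9) in frame 1 and (6.9, 8.0) in frame 2.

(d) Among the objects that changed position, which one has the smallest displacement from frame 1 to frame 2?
the purple square

(moved 2.9)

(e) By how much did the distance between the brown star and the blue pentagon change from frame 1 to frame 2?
+2.6

Distance in frame 1: 9.9. Distance in frame 2: 12.5.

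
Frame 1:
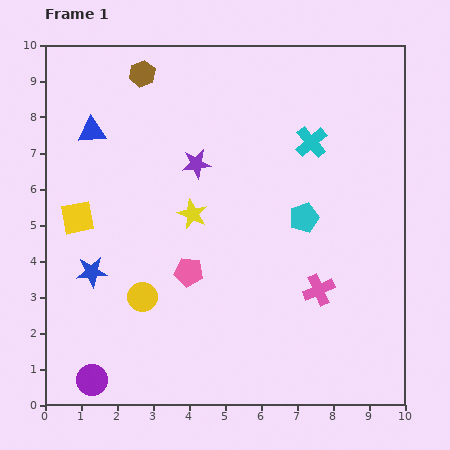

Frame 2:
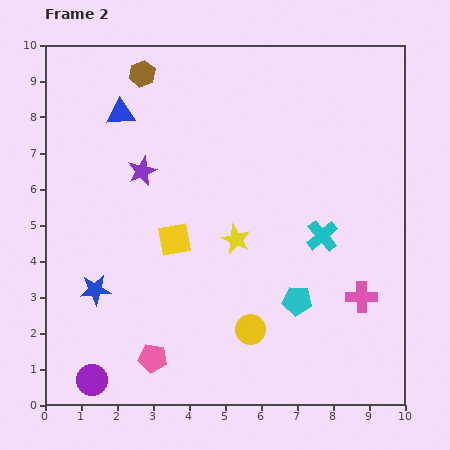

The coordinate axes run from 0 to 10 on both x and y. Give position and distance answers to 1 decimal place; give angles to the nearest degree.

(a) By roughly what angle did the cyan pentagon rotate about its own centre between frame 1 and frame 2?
25° clockwise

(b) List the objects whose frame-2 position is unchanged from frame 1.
the purple circle, the brown hexagon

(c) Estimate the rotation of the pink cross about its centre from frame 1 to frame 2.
24° clockwise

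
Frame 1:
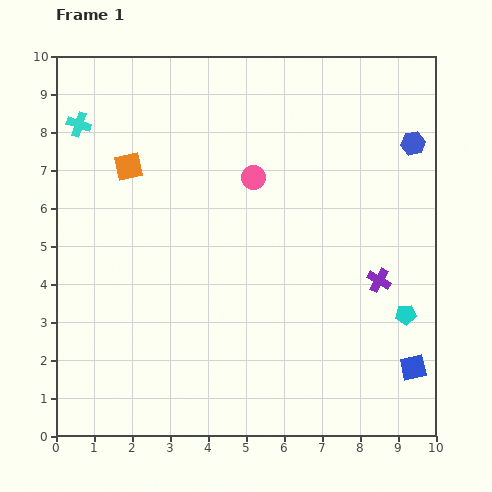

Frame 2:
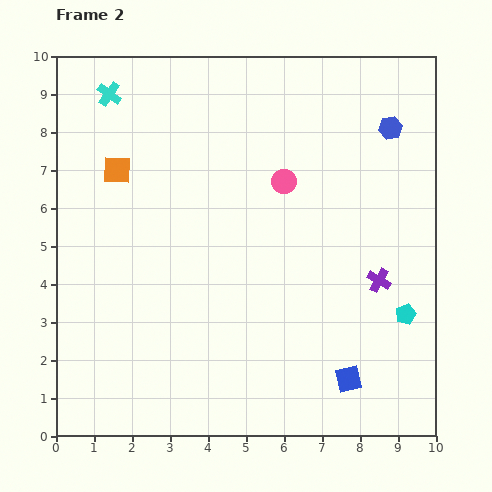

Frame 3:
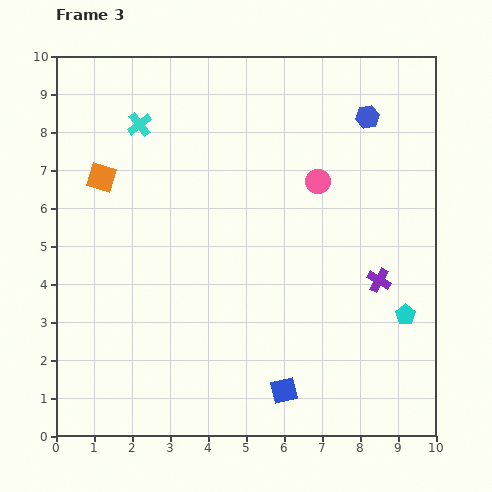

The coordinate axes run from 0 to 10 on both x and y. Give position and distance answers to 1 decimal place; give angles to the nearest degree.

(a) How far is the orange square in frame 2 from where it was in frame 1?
0.3

The orange square moved from (1.9, 7.1) to (1.6, 7.0), a distance of √(0.3² + 0.1²) ≈ 0.3.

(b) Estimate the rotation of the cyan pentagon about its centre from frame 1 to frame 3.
31° counter-clockwise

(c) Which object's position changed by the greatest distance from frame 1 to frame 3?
the blue square

(moved 3.5; next 1.7)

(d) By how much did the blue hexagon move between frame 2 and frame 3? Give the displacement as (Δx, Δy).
(-0.6, 0.3)

The blue hexagon was at (8.8, 8.1) in frame 2 and (8.2, 8.4) in frame 3.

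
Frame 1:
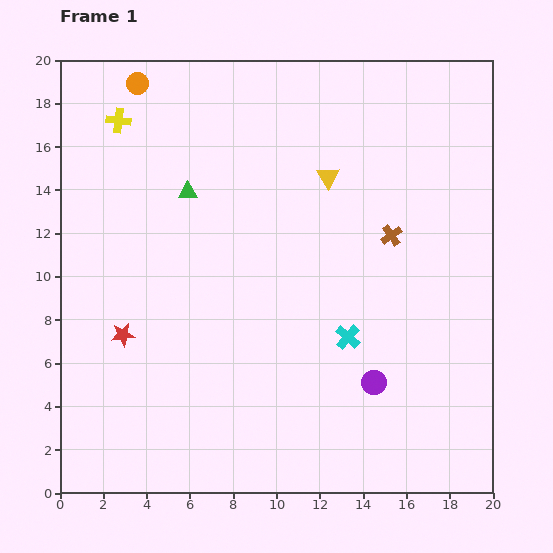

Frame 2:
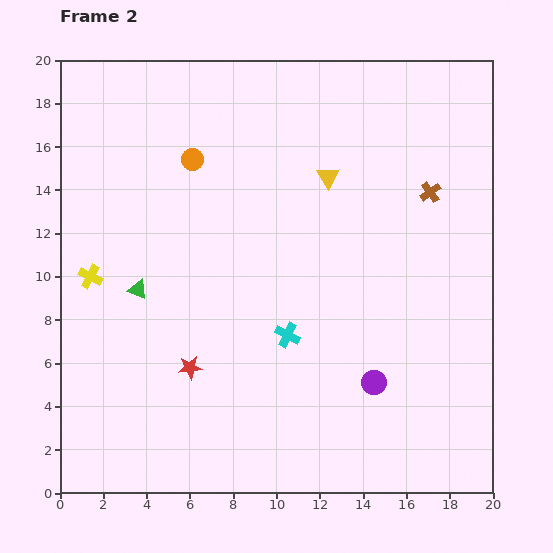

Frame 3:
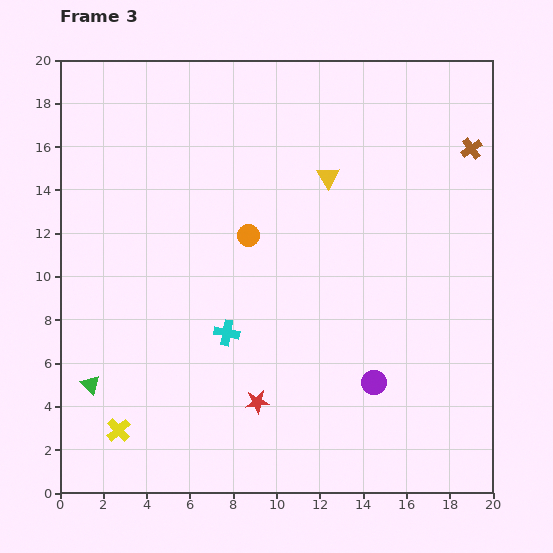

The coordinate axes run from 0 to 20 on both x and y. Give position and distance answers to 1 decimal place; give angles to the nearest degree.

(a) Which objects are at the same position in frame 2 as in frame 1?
the purple circle, the yellow triangle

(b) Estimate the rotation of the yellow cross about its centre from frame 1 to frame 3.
39° clockwise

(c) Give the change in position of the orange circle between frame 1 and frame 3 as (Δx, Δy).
(5.1, -7.0)

The orange circle was at (3.6, 18.9) in frame 1 and (8.7, 11.9) in frame 3.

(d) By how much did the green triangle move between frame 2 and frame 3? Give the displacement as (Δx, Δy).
(-2.2, -4.4)

The green triangle was at (3.6, 9.4) in frame 2 and (1.4, 5.0) in frame 3.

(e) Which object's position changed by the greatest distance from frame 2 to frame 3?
the yellow cross

(moved 7.2; next 4.9)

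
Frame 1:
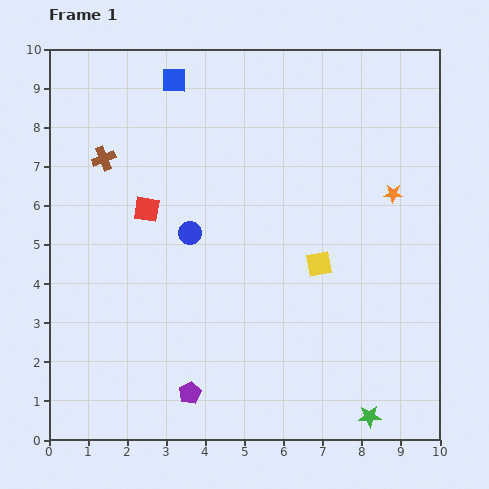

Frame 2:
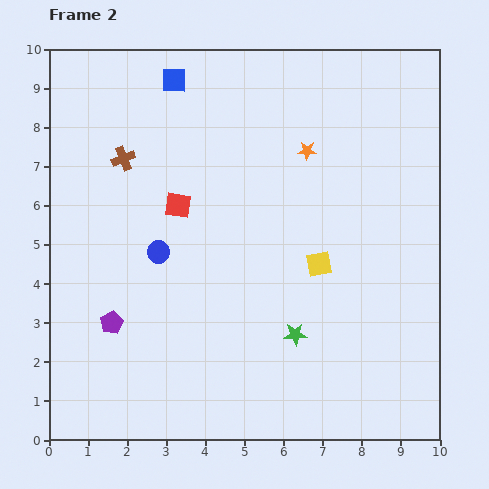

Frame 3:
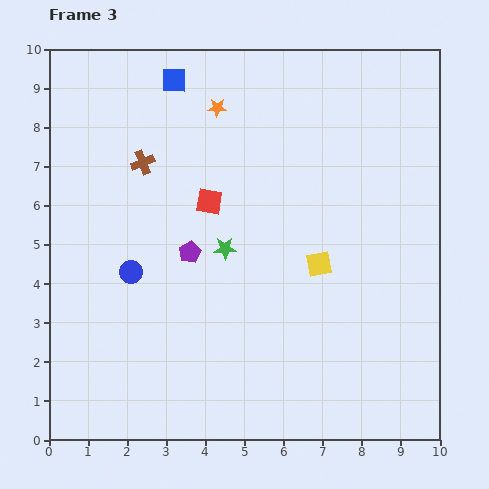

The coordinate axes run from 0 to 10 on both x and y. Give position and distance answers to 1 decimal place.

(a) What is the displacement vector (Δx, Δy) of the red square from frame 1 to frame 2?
(0.8, 0.1)

The red square was at (2.5, 5.9) in frame 1 and (3.3, 6.0) in frame 2.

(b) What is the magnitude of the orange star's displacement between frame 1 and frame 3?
5.0

The orange star moved from (8.8, 6.3) to (4.3, 8.5), a distance of √(4.5² + 2.2²) ≈ 5.0.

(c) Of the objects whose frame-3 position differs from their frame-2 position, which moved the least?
the brown cross

(moved 0.5)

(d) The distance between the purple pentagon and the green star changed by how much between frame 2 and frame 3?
-3.8

Distance in frame 2: 4.7. Distance in frame 3: 0.9.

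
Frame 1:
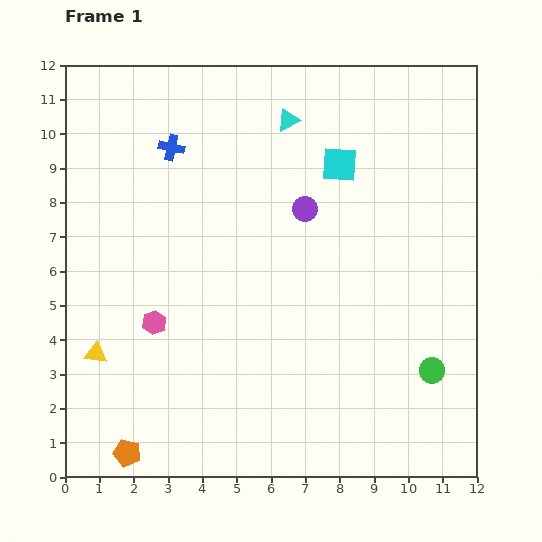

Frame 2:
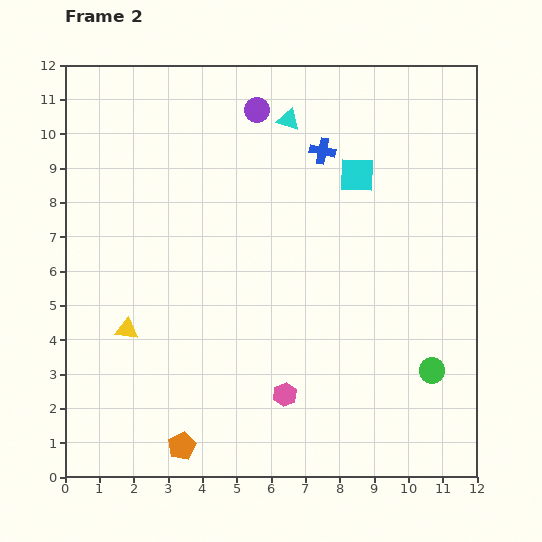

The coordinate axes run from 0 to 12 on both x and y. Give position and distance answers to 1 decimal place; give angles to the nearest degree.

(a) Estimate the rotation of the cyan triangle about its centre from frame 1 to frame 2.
44° clockwise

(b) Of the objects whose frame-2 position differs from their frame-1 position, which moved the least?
the cyan square

(moved 0.6)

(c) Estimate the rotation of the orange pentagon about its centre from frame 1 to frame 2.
31° clockwise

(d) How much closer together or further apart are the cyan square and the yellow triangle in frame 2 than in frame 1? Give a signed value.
-0.9

Distance in frame 1: 9.0. Distance in frame 2: 8.1.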